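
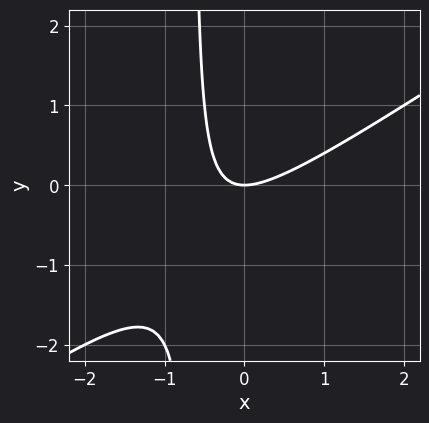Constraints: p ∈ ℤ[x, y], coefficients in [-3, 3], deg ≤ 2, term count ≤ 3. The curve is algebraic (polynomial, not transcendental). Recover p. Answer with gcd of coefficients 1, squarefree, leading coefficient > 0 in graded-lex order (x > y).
2*x^2 - 3*x*y - 2*y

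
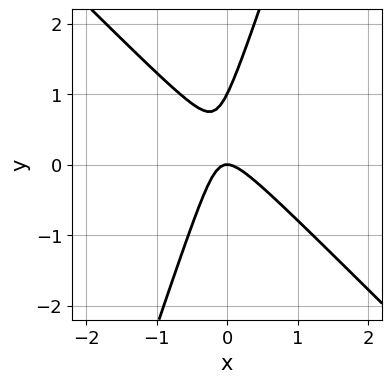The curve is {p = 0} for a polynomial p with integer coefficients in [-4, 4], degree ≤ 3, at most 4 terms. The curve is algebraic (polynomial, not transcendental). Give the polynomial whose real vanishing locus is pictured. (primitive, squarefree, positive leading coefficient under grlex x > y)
First, deg p = 2. A generic line meets the curve in up to 2 points.
Next, observable constraints: it meets the x-axis at x = 0 (among the integer gridlines); among the integer gridlines, it crosses the y-axis at y ∈ {0, 1}.
Finally, matching integer coefficients to the picture gives p.

3*x^2 + 2*x*y - y^2 + y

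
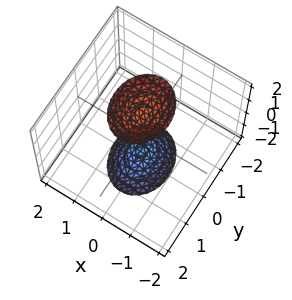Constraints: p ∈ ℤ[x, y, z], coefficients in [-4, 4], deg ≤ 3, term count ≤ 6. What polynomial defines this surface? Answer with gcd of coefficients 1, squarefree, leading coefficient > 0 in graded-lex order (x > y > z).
3*x^2 + 2*y^2 - z^2 + 2

The picture has 2 separate pieces. They look like related sheets of one shape, so recover p as a whole.
deg p = 2. Two separate bowl-shaped sheets opening away from each other; a quadric.
Symmetries: the y ↦ −y reflection is a symmetry, so y appears only in even powers; the x ↦ −x reflection is a symmetry, so x appears only in even powers; the z ↦ −z reflection is a symmetry, so z appears only in even powers.
From the visible intercepts: it misses every integer gridline on the x-axis; it misses every integer gridline on the y-axis.
Assembling these constraints gives the stated polynomial.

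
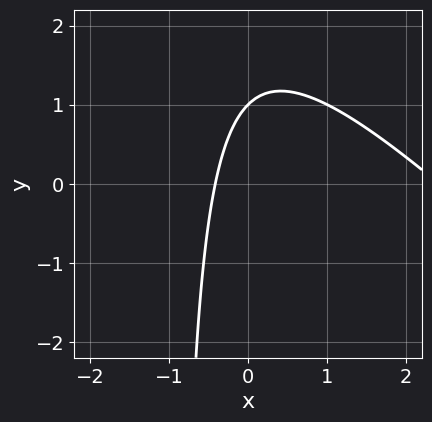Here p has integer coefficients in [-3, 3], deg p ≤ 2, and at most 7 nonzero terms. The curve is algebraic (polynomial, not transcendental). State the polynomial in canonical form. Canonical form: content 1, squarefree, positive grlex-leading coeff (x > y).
First, the degree is 2 — a generic line meets the curve in up to 2 points.
Then, checking where it meets the axes: it crosses the y-axis at the gridline y = 1.
Finally, these observations pin down the coefficients.

x^2 + x*y - 2*x + y - 1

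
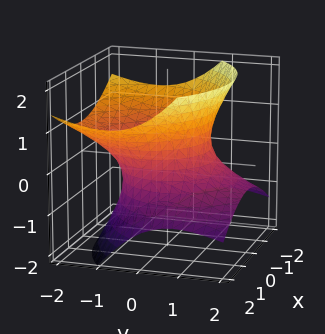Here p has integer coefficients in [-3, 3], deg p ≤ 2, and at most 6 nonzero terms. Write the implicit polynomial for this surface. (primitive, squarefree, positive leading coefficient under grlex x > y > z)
2*x^2 + 2*y^2 + 3*y*z - 3*z^2 - 3

(a) The degree is 2 — the shape is more complex than any degree-1 surface.
(b) Reading off the gridlines: it misses every integer gridline on the z-axis.
(c) Matching integer coefficients to the picture gives p.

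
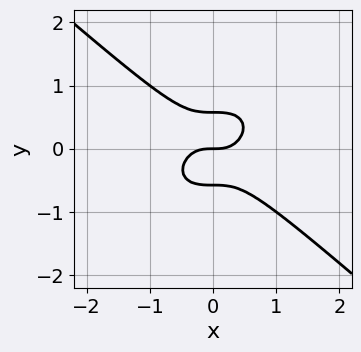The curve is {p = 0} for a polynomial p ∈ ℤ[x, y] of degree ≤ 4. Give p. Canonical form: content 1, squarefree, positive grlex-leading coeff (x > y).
1. Degree: no degree-2 curve has this shape, so deg p = 3.
2. Against the integer gridlines: it crosses the x-axis at the gridline x = 0; one y-axis crossing is at y = 0.
3. Solving for integer coefficients yields p as stated.

2*x^3 + 3*y^3 - y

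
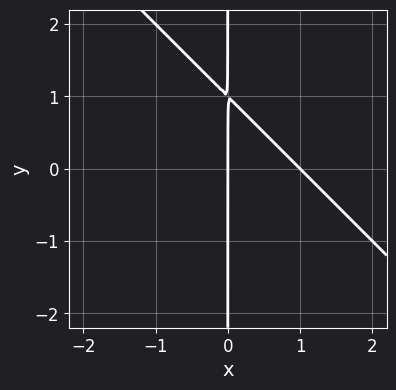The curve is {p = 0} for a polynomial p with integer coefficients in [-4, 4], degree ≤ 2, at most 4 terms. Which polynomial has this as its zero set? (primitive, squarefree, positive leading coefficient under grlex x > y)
x^2 + x*y - x

1. deg p = 2.
2. Checking where it meets the axes: among the integer gridlines, it crosses the x-axis at x ∈ {0, 1}; the visible y-axis segment lies entirely on the curve.
3. Fitting integer coefficients to these (and the overall shape) gives p.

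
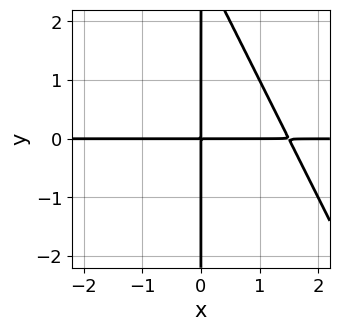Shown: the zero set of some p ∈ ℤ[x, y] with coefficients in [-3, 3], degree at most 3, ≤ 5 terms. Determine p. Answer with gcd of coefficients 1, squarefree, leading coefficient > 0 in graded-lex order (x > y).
2*x^2*y + x*y^2 - 3*x*y

(a) Degree: a generic line meets the curve in up to 3 points, so deg p = 3.
(b) Reading off the gridlines: the visible y-axis segment lies entirely on the curve; the visible x-axis segment lies entirely on the curve.
(c) Solving for integer coefficients yields p as stated.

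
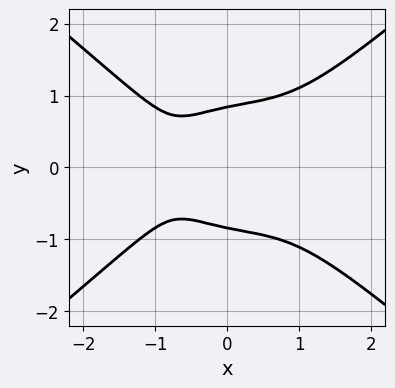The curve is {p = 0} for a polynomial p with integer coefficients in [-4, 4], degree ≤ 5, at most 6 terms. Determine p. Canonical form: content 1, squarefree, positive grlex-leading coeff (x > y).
1. deg p = 4.
2. Symmetries: the y ↦ −y reflection is a symmetry, so y appears only in even powers.
3. Reading off the gridlines: it misses every integer gridline on the x-axis.
4. Putting this together gives p.

x^4 - 2*y^4 + x + 1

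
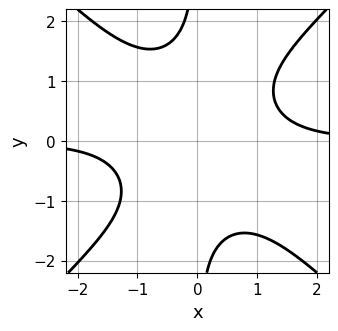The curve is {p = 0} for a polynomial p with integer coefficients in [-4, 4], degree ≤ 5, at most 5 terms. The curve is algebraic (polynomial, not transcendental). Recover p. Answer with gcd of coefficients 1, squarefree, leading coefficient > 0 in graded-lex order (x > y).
(a) Degree: the shape is more complex than any degree-3 curve, so deg p = 4.
(b) Observable constraints: the curve avoids every integer x-axis point in the box; the curve avoids every integer y-axis point in the box.
(c) Fitting integer coefficients to these (and the overall shape) gives p.

2*x^3*y - 2*x*y^3 + x*y - 3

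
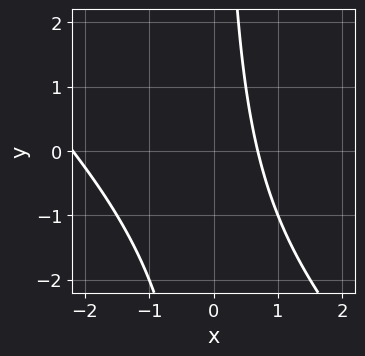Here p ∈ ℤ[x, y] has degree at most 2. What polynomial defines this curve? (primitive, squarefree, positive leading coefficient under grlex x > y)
2*x^2 + 2*x*y + 3*x - 3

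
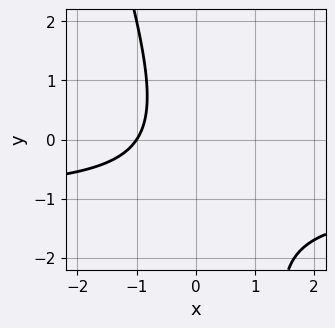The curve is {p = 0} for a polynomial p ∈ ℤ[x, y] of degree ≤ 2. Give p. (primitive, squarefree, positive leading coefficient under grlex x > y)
deg p = 2. The shape is more complex than any degree-1 curve.
From the axis intercepts and sections: it misses every integer gridline on the y-axis; it crosses the x-axis at the gridline x = -1.
Solving for integer coefficients yields p as stated.

3*x*y + y^2 + 3*x + y + 3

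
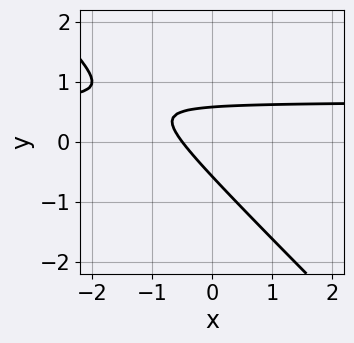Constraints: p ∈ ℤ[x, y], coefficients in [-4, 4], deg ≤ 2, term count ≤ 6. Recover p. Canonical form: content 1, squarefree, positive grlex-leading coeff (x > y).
3*x*y + 3*y^2 - 2*x - 1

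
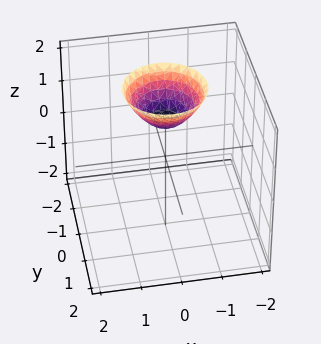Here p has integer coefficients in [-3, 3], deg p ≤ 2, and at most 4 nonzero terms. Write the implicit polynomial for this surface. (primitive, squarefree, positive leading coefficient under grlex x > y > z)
x^2 + y^2 - z + 1

(a) Degree: no degree-1 surface has this shape, so deg p = 2.
(b) Symmetries: the z-axis is an axis of rotation, so x and y enter only as x² + y².
(c) Reading off the gridlines: it meets the z-axis at z = 1 (among the integer gridlines); a circular section at z = 2 has radius exactly 1.
(d) These observations pin down the coefficients.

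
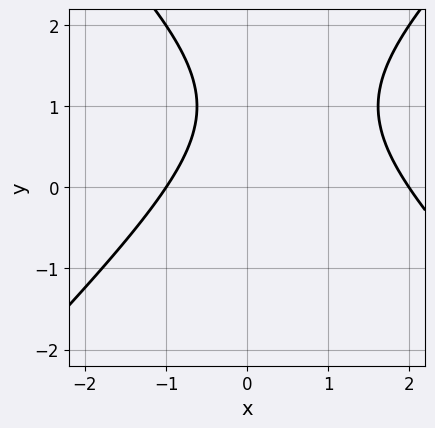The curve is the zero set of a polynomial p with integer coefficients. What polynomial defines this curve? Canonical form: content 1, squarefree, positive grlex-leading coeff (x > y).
x^2 - y^2 - x + 2*y - 2

(a) deg p = 2. A generic line meets the curve in up to 2 points.
(b) Reading off the gridlines: the x-axis gridline crossings are at x ∈ {-1, 2}; it misses every integer gridline on the y-axis.
(c) The integer polynomial consistent with all of this is the stated p.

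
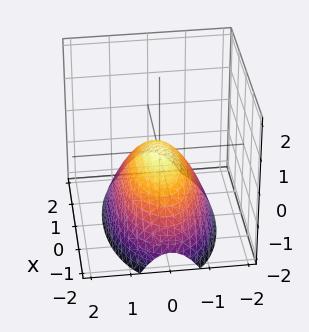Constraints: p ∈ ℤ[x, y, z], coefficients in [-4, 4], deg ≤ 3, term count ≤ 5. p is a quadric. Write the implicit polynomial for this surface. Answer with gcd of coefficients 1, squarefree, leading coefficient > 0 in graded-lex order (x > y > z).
x^2 + 3*y^2 + 3*z

deg p = 2.
Symmetries: the y ↦ −y reflection is a symmetry, so y appears only in even powers; mirror symmetry x ↦ −x ⇒ only even powers of x.
From the axis intercepts and sections: it meets the y-axis at y = 0 (among the integer gridlines); it meets the x-axis at x = 0 (among the integer gridlines).
These observations pin down the coefficients.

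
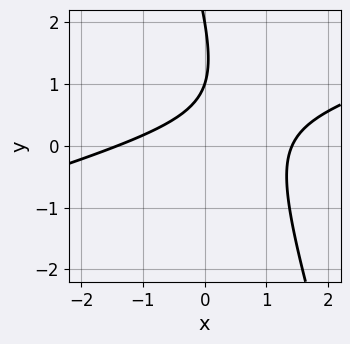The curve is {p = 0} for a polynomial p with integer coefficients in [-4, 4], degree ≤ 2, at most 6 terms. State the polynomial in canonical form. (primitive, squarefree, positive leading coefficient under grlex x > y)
x^2 - 3*x*y - y^2 + 3*y - 2

(a) The degree is 2 — no degree-1 curve has this shape.
(b) From the axis intercepts and sections: among the integer gridlines, it crosses the y-axis at y ∈ {1, 2}.
(c) Matching integer coefficients to the picture gives p.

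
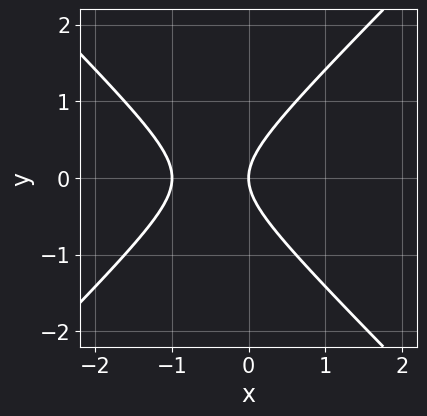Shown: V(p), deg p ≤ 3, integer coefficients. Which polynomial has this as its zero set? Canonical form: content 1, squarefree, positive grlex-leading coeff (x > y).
x^2 - y^2 + x

(a) Degree: no degree-1 curve has this shape, so deg p = 2.
(b) Symmetries: it's symmetric under y → −y, forcing even powers of y.
(c) Against the integer gridlines: one y-axis crossing is at y = 0; the x-axis gridline crossings are at x ∈ {-1, 0}.
(d) Assembling these constraints gives the stated polynomial.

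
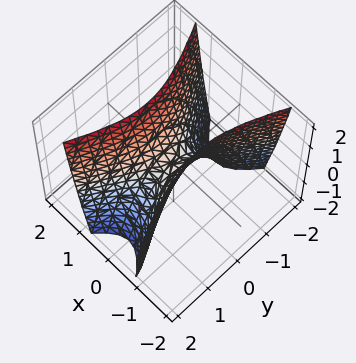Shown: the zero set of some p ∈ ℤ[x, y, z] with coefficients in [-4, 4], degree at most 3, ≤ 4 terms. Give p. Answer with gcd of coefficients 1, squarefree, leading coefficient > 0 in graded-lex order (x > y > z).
3*x^2 - y^2 - z

The degree is 2 — a saddle surface; a quadric.
Symmetries: it's symmetric under x → −x, forcing even powers of x; the y ↦ −y reflection is a symmetry, so y appears only in even powers.
Against the integer gridlines: it meets the y-axis at y = 0 (among the integer gridlines); it crosses the z-axis at the gridline z = 0; it crosses the x-axis at the gridline x = 0.
Fitting integer coefficients to these (and the overall shape) gives p.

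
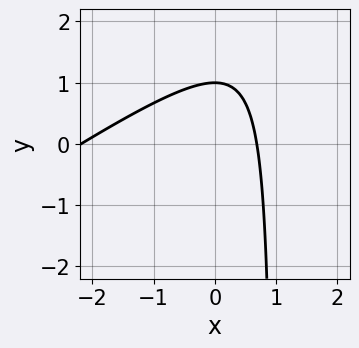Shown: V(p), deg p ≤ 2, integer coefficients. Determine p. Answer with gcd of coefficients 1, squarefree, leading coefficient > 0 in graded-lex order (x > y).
2*x^2 - 3*x*y + 3*x + 3*y - 3

(a) The degree is 2 — a generic line meets the curve in up to 2 points.
(b) Observable constraints: one y-axis crossing is at y = 1.
(c) The integer polynomial consistent with all of this is the stated p.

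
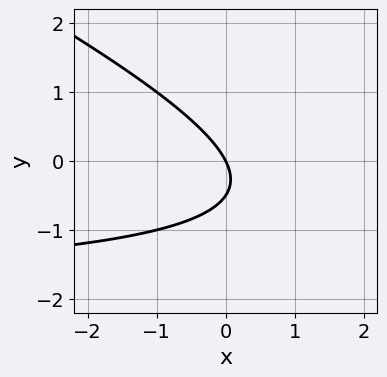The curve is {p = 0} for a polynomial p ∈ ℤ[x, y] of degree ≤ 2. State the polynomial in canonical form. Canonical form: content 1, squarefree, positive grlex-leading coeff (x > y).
The degree is 2 — no degree-1 curve has this shape.
Checking where it meets the axes: one x-axis crossing is at x = 0; one y-axis crossing is at y = 0.
Fitting integer coefficients to these (and the overall shape) gives p.

x*y + 2*y^2 + 2*x + y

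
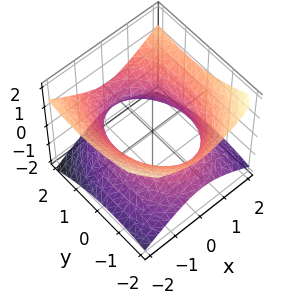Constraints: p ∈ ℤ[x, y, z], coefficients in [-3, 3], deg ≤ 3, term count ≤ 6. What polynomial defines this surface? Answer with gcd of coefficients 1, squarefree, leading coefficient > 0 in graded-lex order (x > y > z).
First, the degree is 2 — the shape is more complex than any degree-1 surface.
Next, from the axis intercepts and sections: it misses every integer gridline on the z-axis.
Finally, matching integer coefficients to the picture gives p.

2*x^2 + y^2 - y*z - 3*z^2 - 3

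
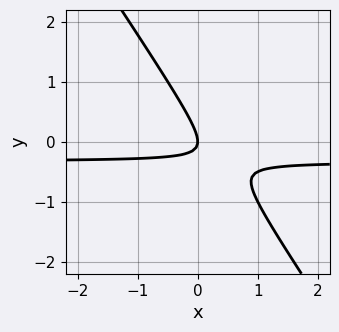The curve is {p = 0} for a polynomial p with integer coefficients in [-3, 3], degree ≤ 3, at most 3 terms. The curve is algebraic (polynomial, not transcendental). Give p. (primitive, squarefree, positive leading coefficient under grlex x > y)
3*x*y + 2*y^2 + x

First, deg p = 2.
Then, checking where it meets the axes: it crosses the x-axis at the gridline x = 0; it meets the y-axis at y = 0 (among the integer gridlines).
Finally, these observations pin down the coefficients.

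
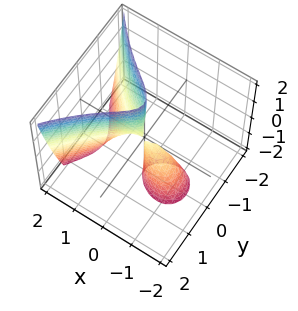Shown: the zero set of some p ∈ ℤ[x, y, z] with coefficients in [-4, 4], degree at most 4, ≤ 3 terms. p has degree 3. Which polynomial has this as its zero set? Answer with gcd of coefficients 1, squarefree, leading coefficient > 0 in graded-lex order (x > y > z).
x^3 + x*z - 3*y^2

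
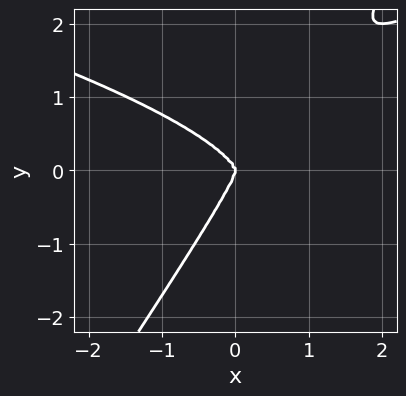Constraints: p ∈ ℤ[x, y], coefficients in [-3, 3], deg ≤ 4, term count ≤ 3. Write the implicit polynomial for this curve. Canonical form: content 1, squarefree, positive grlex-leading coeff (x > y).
3*x*y^3 - 2*y^4 - 2*x^3

First, degree: a generic line meets the curve in up to 4 points, so deg p = 4.
Then, reading off the gridlines: it crosses the y-axis at the gridline y = 0; it crosses the x-axis at the gridline x = 0.
Finally, matching integer coefficients to the picture gives p.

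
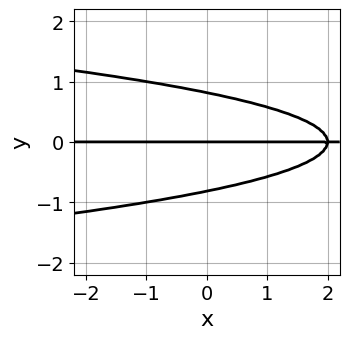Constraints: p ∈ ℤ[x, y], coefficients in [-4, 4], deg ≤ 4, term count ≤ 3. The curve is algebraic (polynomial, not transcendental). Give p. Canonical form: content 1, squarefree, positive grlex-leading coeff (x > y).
The degree is 3 — no degree-2 curve has this shape.
From the axis intercepts and sections: it crosses the y-axis at the gridline y = 0; the visible x-axis segment lies entirely on the curve.
Assembling these constraints gives the stated polynomial.

3*y^3 + x*y - 2*y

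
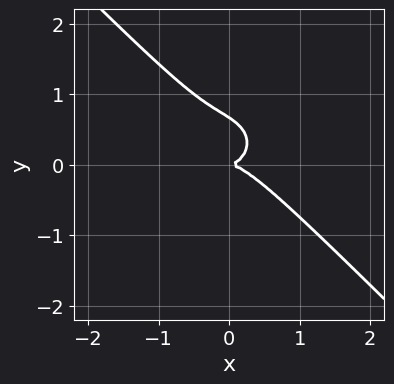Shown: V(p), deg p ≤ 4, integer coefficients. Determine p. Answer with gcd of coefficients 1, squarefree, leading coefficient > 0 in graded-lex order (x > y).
1. deg p = 3.
2. Observable constraints: one x-axis crossing is at x = 0; it crosses the y-axis at the gridline y = 0.
3. Fitting integer coefficients to these (and the overall shape) gives p.

2*x^3 + x^2*y + 2*x*y^2 + 3*y^3 - 2*y^2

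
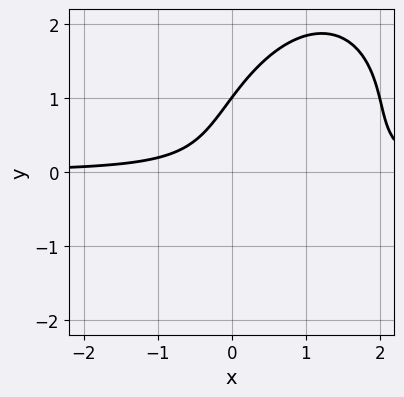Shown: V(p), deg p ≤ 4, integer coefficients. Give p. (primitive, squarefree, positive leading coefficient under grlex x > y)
2*x^2*y - x*y^2 + y^3 - 3*x*y - 1

First, the degree is 3 — no degree-2 curve has this shape.
Then, from the visible intercepts: no x-intercept at any integer in the box; it meets the y-axis at y = 1 (among the integer gridlines).
Finally, assembling these constraints gives the stated polynomial.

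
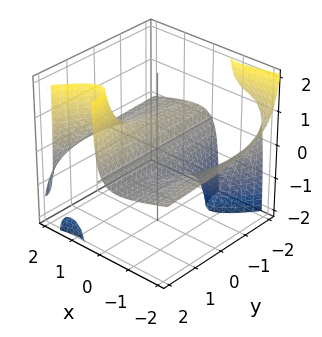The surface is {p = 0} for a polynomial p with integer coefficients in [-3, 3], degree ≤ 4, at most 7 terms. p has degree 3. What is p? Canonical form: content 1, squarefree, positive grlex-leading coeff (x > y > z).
First, there are 2 components. They look like related sheets of one shape, so recover p as a whole.
Then, the degree is 3 — the shape is more complex than any degree-2 surface.
Then, reading off the gridlines: the visible y-axis segment lies entirely on the surface; one x-axis crossing is at x = 0.
Finally, together with the visible shape, these determine p as stated.

x^3 + 3*x^2*z - 3*x*y*z - 3*x + 2*z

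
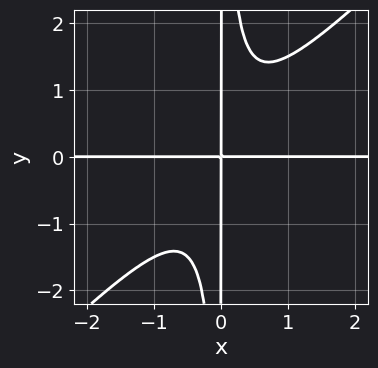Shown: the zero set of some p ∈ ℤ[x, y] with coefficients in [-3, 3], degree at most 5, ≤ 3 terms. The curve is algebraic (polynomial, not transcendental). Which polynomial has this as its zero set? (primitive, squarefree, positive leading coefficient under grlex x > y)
(a) The degree is 4 — no degree-3 curve has this shape.
(b) From the visible intercepts: the visible y-axis segment lies entirely on the curve; the visible x-axis segment lies entirely on the curve.
(c) Solving for integer coefficients yields p as stated.

2*x^3*y - 2*x^2*y^2 + x*y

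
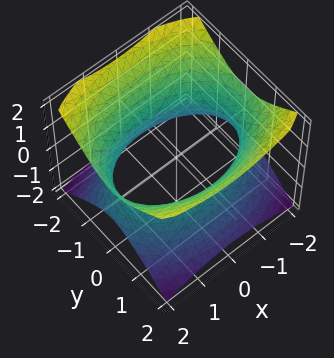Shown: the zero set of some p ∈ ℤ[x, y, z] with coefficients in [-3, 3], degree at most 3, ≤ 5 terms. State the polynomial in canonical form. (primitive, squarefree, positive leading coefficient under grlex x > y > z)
First, deg p = 2.
Next, symmetries: the x ↦ −x reflection is a symmetry, so x appears only in even powers; mirror symmetry z ↦ −z ⇒ only even powers of z; mirror symmetry y ↦ −y ⇒ only even powers of y.
Next, against the integer gridlines: no z-intercept at any integer in the box.
Finally, putting this together gives p.

x^2 + 2*y^2 - 2*z^2 - 3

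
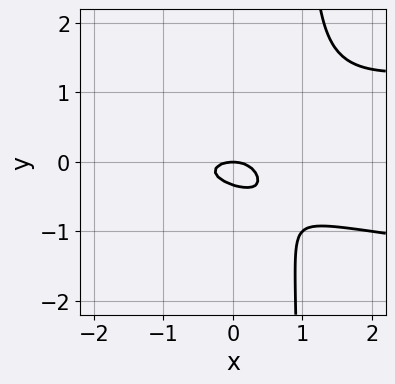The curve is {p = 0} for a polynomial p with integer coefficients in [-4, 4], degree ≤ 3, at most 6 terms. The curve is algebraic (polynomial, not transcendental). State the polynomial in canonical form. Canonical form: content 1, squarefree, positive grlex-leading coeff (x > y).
(a) The degree is 3 — a generic line meets the curve in up to 3 points.
(b) Checking where it meets the axes: it crosses the x-axis at the gridline x = 0; one y-axis crossing is at y = 0.
(c) Putting this together gives p.

3*x*y^2 - x^2 - 3*y^2 - y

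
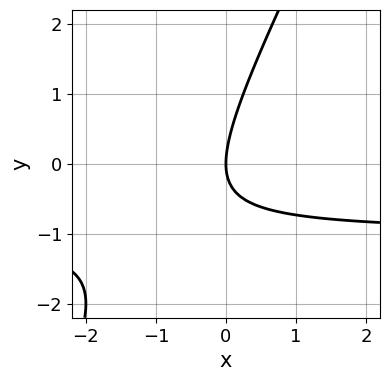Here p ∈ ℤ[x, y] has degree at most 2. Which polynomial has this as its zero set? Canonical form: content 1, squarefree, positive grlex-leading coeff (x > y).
First, degree: the shape is more complex than any degree-1 curve, so deg p = 2.
Next, reading off the gridlines: it crosses the x-axis at the gridline x = 0; it crosses the y-axis at the gridline y = 0.
Finally, solving for integer coefficients yields p as stated.

2*x*y - y^2 + 2*x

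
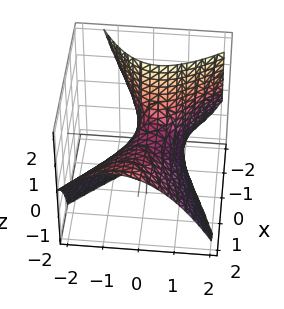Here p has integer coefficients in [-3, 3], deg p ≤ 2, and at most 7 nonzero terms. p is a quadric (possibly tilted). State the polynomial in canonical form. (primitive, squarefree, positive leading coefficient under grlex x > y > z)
x^2 - 2*x*y - 3*x*z - 3*y^2 - 3*z

1. deg p = 2. No degree-1 surface has this shape.
2. Observable constraints: one x-axis crossing is at x = 0; one y-axis crossing is at y = 0; it crosses the z-axis at the gridline z = 0.
3. Putting this together gives p.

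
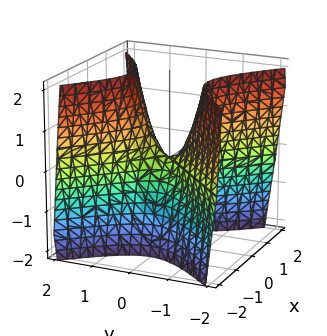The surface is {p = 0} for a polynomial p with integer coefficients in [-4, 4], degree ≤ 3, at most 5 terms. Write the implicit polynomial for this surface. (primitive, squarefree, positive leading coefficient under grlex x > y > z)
First, degree: a hyperbolic paraboloid; a quadric, so deg p = 2.
Then, symmetries: the y ↦ −y reflection is a symmetry, so y appears only in even powers; the x ↦ −x reflection is a symmetry, so x appears only in even powers.
Then, from the axis intercepts and sections: one x-axis crossing is at x = 0; it meets the y-axis at y = 0 (among the integer gridlines).
Finally, matching integer coefficients to the picture gives p.

2*x^2 - 2*y^2 + z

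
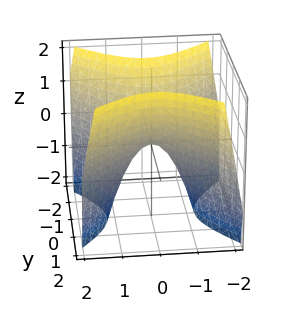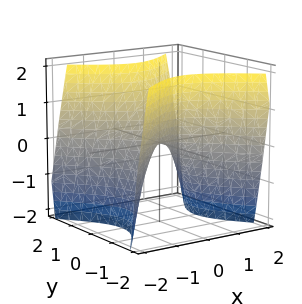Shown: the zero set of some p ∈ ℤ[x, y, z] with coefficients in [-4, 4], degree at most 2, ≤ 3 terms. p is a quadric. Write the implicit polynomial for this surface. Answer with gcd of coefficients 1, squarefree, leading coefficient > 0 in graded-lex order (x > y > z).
deg p = 2.
Symmetries: it's symmetric under x → −x, forcing even powers of x; mirror symmetry y ↦ −y ⇒ only even powers of y.
Observable constraints: one y-axis crossing is at y = 0; one z-axis crossing is at z = 0; it crosses the x-axis at the gridline x = 0.
Together with the visible shape, these determine p as stated.

3*x^2 - 3*y^2 + 2*z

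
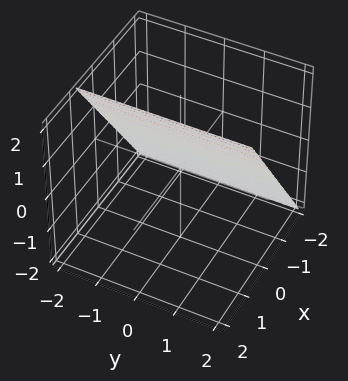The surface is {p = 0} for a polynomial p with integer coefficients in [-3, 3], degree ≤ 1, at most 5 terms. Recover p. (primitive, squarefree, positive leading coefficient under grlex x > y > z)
3*x - 2*z + 2

(a) deg p = 1. Every cross-section is a straight line — this is a plane.
(b) From the visible intercepts: it crosses the z-axis at the gridline z = 1; no y-intercept at any integer in the box.
(c) Together with the visible shape, these determine p as stated.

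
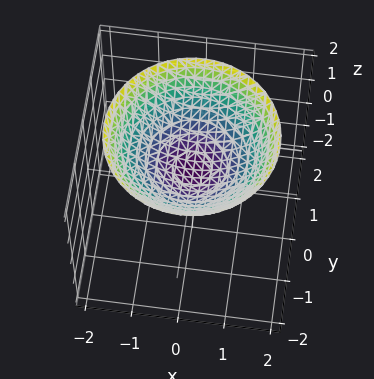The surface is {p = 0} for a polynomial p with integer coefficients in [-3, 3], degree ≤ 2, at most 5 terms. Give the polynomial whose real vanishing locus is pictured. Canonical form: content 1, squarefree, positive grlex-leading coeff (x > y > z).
First, the degree is 2 — the shape is more complex than any degree-1 surface.
Then, symmetries: the z-axis is an axis of rotation, so x and y enter only as x² + y².
Next, against the integer gridlines: it misses every integer gridline on the x-axis; it misses every integer gridline on the y-axis; a circular section at z = 1 has radius exactly 1.
Finally, matching integer coefficients to the picture gives p.

x^2 + y^2 - 2*z + 1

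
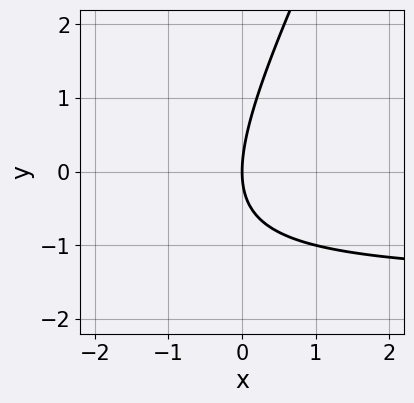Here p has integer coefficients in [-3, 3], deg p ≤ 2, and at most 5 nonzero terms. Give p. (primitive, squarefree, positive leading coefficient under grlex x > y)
(a) The degree is 2 — no degree-1 curve has this shape.
(b) Checking where it meets the axes: one x-axis crossing is at x = 0; it crosses the y-axis at the gridline y = 0.
(c) Matching integer coefficients to the picture gives p.

2*x*y - y^2 + 3*x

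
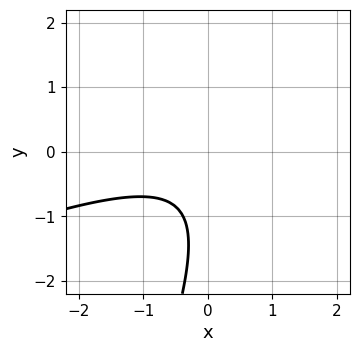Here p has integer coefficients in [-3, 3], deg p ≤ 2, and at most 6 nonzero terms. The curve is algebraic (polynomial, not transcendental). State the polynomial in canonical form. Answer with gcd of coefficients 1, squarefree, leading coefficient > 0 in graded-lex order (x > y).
x^2 - 3*x*y + y^2 + 2*y + 2

First, the degree is 2 — the shape is more complex than any degree-1 curve.
Then, observable constraints: no x-intercept at any integer in the box; no y-intercept at any integer in the box.
Finally, matching integer coefficients to the picture gives p.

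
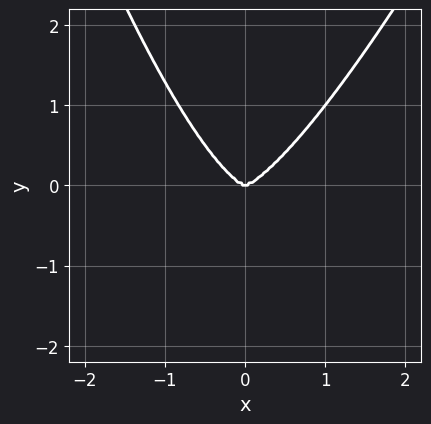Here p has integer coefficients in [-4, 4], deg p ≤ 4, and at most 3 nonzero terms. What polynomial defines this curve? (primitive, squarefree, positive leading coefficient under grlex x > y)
First, degree: no degree-3 curve has this shape, so deg p = 4.
Then, checking where it meets the axes: it meets the y-axis at y = 0 (among the integer gridlines); one x-axis crossing is at x = 0.
Finally, the integer polynomial consistent with all of this is the stated p.

3*x^4 - x^3*y - 2*y^3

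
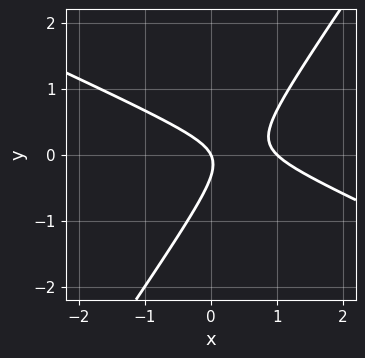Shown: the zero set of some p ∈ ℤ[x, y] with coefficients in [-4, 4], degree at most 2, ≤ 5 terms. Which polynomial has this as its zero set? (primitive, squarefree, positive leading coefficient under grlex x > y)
2*x^2 + 3*x*y - 3*y^2 - 2*x - y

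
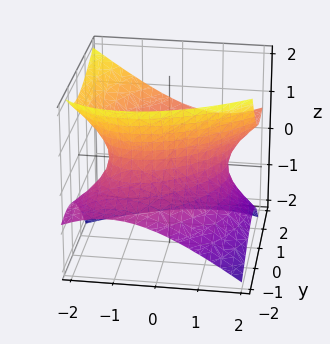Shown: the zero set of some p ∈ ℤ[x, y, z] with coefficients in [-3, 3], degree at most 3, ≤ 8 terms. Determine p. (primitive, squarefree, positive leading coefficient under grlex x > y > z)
2*x^2 - 2*x*y + 2*y^2 - 3*y*z - 3*z^2 - 3

(a) The degree is 2 — the shape is more complex than any degree-1 surface.
(b) From the axis intercepts and sections: the surface avoids every integer z-axis point in the box.
(c) Putting this together gives p.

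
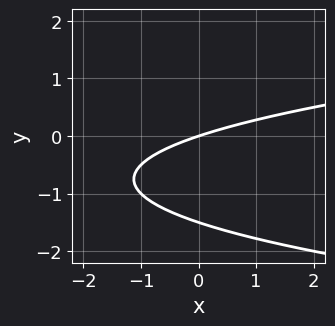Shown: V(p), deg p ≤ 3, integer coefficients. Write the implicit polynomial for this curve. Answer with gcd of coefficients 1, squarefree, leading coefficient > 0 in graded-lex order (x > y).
2*y^2 - x + 3*y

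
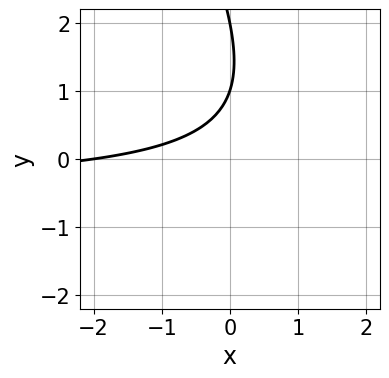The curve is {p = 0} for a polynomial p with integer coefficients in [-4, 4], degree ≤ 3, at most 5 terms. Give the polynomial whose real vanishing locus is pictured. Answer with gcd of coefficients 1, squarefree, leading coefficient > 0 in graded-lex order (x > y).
2*x*y + y^2 + x - 3*y + 2

First, degree: a generic line meets the curve in up to 2 points, so deg p = 2.
Next, from the visible intercepts: among the integer gridlines, it crosses the y-axis at y ∈ {1, 2}; it meets the x-axis at x = -2 (among the integer gridlines).
Finally, matching integer coefficients to the picture gives p.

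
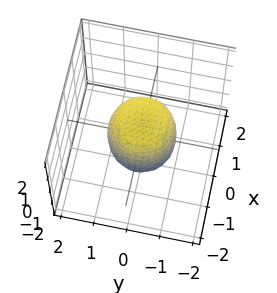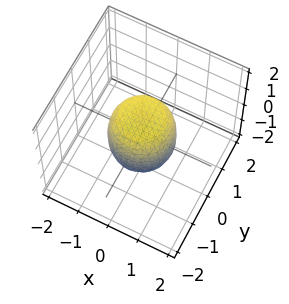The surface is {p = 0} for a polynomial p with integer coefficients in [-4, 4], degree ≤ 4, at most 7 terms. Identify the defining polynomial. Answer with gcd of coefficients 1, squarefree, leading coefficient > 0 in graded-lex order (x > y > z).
2*x^4 + 4*x^2*y^2 + 2*y^4 - x^2 - y^2 + z^2 - 1

1. Degree: a generic line meets the surface in up to 4 points, so deg p = 4.
2. By symmetry, the surface is invariant under rotation about z: p = q(x² + y², z).
3. Reading off the gridlines: the y-axis gridline crossings are at y ∈ {-1, 1}; the z-axis gridline crossings are at z ∈ {-1, 1}; the x-axis gridline crossings are at x ∈ {-1, 1}.
4. Fitting integer coefficients to these (and the overall shape) gives p.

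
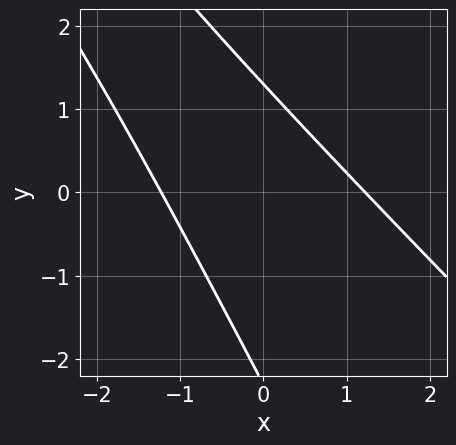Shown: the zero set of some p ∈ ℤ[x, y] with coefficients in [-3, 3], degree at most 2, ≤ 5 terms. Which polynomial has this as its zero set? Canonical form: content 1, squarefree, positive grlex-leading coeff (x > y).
2*x^2 + 3*x*y + y^2 + y - 3

First, deg p = 2.
Finally, putting this together gives p.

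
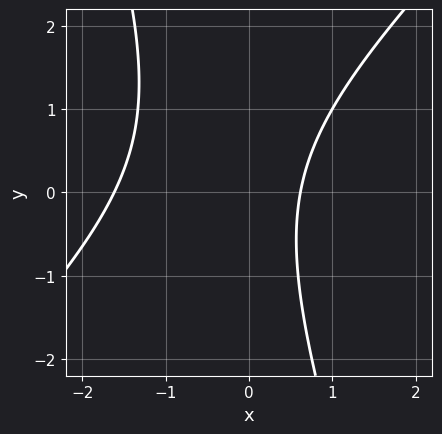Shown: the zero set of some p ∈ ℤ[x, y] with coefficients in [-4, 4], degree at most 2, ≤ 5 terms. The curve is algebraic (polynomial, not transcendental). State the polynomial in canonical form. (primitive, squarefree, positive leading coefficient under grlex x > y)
3*x^2 - 2*x*y - y^2 + 3*x - 3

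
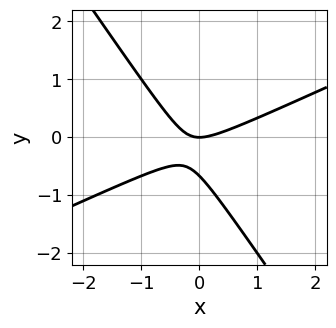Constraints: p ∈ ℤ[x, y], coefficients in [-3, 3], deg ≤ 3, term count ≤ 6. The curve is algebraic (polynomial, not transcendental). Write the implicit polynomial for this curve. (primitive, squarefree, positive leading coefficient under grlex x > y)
First, the degree is 2 — the shape is more complex than any degree-1 curve.
Then, reading off the gridlines: it crosses the x-axis at the gridline x = 0; it crosses the y-axis at the gridline y = 0.
Finally, putting this together gives p.

2*x^2 - 3*x*y - 3*y^2 - 2*y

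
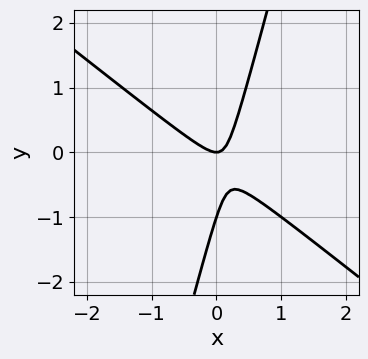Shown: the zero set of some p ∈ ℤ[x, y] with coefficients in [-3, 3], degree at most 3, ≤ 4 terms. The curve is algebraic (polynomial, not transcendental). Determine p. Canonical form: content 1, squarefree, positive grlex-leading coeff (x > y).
3*x^2 + 3*x*y - y^2 - y

The degree is 2 — no degree-1 curve has this shape.
Checking where it meets the axes: the y-axis gridline crossings are at y ∈ {-1, 0}; one x-axis crossing is at x = 0.
Assembling these constraints gives the stated polynomial.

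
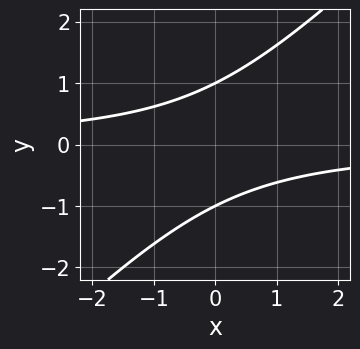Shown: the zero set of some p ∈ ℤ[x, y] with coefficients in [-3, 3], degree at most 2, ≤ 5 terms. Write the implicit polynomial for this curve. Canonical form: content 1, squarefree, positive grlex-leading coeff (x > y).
1. Degree: the shape is more complex than any degree-1 curve, so deg p = 2.
2. From the visible intercepts: among the integer gridlines, it crosses the y-axis at y ∈ {-1, 1}; it misses every integer gridline on the x-axis.
3. Assembling these constraints gives the stated polynomial.

x*y - y^2 + 1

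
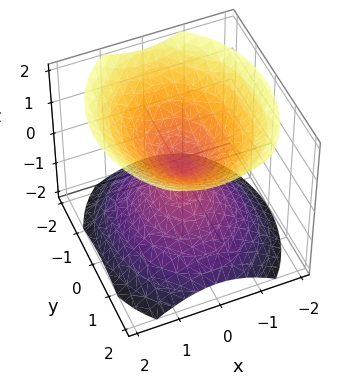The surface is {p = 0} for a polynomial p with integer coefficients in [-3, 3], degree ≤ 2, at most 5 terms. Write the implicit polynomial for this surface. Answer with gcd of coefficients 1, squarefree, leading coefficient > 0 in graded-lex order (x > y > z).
3*x^2 + 2*y^2 - 3*z^2

1. I count 2 distinct pieces. They look like related sheets of one shape, so recover p as a whole.
2. The degree is 2 — a double cone through the origin; a quadric.
3. Symmetries: mirror symmetry y ↦ −y ⇒ only even powers of y; mirror symmetry x ↦ −x ⇒ only even powers of x; it's symmetric under z → −z, forcing even powers of z.
4. Checking where it meets the axes: it crosses the x-axis at the gridline x = 0; one z-axis crossing is at z = 0; it crosses the y-axis at the gridline y = 0.
5. The integer polynomial consistent with all of this is the stated p.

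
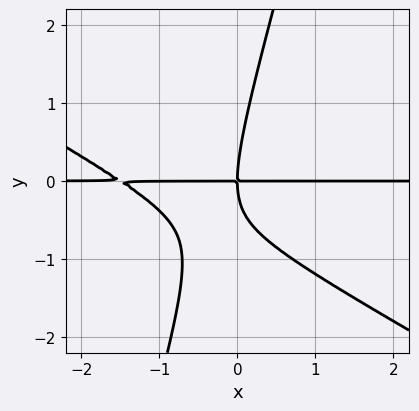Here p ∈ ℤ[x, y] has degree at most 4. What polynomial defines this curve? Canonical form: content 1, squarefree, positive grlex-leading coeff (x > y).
2*x^2*y + 3*x*y^2 - y^3 + 3*x*y

First, deg p = 3. No degree-2 curve has this shape.
Then, against the integer gridlines: the visible x-axis segment lies entirely on the curve; one y-axis crossing is at y = 0.
Finally, fitting integer coefficients to these (and the overall shape) gives p.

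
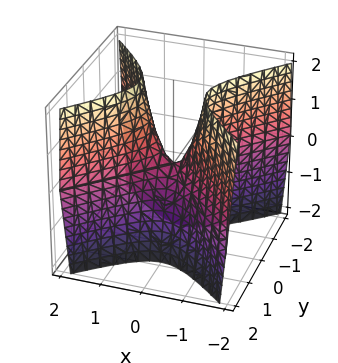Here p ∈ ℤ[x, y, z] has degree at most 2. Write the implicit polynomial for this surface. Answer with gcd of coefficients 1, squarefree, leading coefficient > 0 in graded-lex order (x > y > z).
3*x^2 - 3*y^2 - z

First, degree: a hyperbolic paraboloid; a quadric, so deg p = 2.
Then, symmetries: the y ↦ −y reflection is a symmetry, so y appears only in even powers; mirror symmetry x ↦ −x ⇒ only even powers of x.
Next, observable constraints: it crosses the x-axis at the gridline x = 0; one y-axis crossing is at y = 0; one z-axis crossing is at z = 0.
Finally, solving for integer coefficients yields p as stated.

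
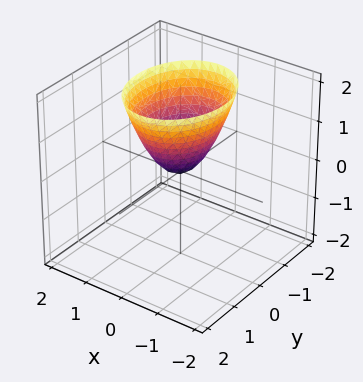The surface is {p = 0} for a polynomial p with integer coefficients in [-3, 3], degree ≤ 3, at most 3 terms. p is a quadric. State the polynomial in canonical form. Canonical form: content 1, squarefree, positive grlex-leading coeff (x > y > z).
3*x^2 + 2*y^2 - 2*z

(a) Degree: a paraboloid; a quadric, so deg p = 2.
(b) Symmetries: the x ↦ −x reflection is a symmetry, so x appears only in even powers; it's symmetric under y → −y, forcing even powers of y.
(c) Reading off the gridlines: it meets the y-axis at y = 0 (among the integer gridlines); it crosses the x-axis at the gridline x = 0.
(d) The integer polynomial consistent with all of this is the stated p.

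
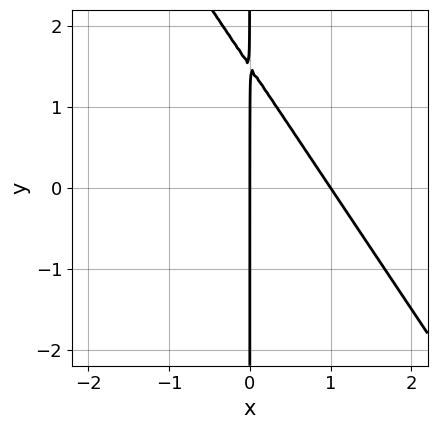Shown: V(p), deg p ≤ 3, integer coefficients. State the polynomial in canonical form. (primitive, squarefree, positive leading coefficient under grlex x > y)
3*x^2 + 2*x*y - 3*x

1. Degree: no degree-1 curve has this shape, so deg p = 2.
2. Checking where it meets the axes: the x-axis gridline crossings are at x ∈ {0, 1}; the visible y-axis segment lies entirely on the curve.
3. Fitting integer coefficients to these (and the overall shape) gives p.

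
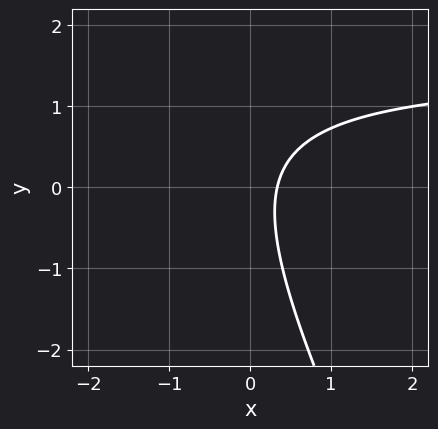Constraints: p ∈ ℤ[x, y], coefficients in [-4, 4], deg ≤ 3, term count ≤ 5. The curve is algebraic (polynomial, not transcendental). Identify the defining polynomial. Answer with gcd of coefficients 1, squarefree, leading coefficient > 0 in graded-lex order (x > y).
2*x*y + y^2 - 3*x + 1

deg p = 2. A generic line meets the curve in up to 2 points.
Observable constraints: no y-intercept at any integer in the box.
Putting this together gives p.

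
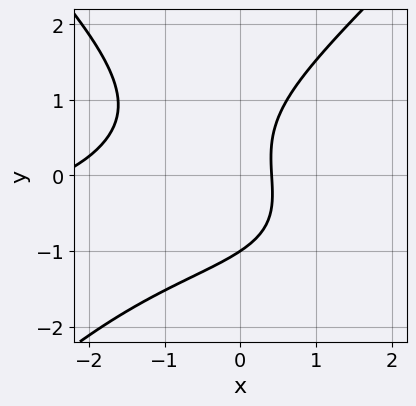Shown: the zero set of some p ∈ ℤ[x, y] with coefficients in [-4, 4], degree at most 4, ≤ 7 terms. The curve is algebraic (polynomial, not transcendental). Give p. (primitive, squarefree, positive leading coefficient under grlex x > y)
x^2*y - y^3 + x^2 + 2*x - 1

Degree: a generic line meets the curve in up to 3 points, so deg p = 3.
Reading off the gridlines: one y-axis crossing is at y = -1.
Fitting integer coefficients to these (and the overall shape) gives p.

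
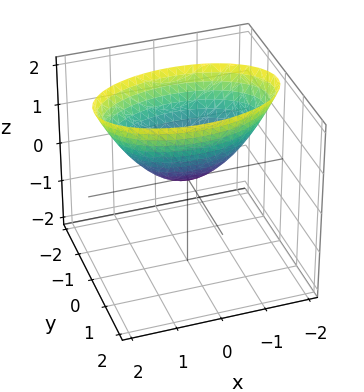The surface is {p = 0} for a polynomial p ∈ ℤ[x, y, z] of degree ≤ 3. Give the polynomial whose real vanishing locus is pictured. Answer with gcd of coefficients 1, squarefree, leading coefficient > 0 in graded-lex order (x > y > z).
x^2 + 3*y^2 - 2*z

1. deg p = 2. A paraboloid; a quadric.
2. Symmetries: the y ↦ −y reflection is a symmetry, so y appears only in even powers; it's symmetric under x → −x, forcing even powers of x.
3. From the axis intercepts and sections: it meets the y-axis at y = 0 (among the integer gridlines); it crosses the z-axis at the gridline z = 0; one x-axis crossing is at x = 0.
4. Putting this together gives p.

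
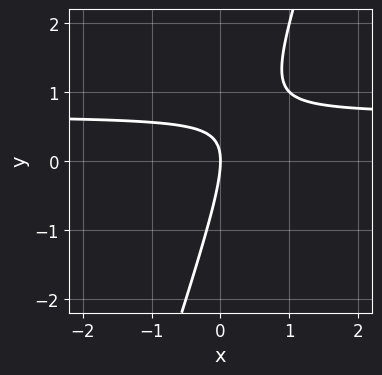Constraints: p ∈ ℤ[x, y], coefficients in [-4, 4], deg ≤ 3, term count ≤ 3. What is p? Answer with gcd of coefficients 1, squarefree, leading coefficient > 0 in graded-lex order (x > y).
3*x*y - y^2 - 2*x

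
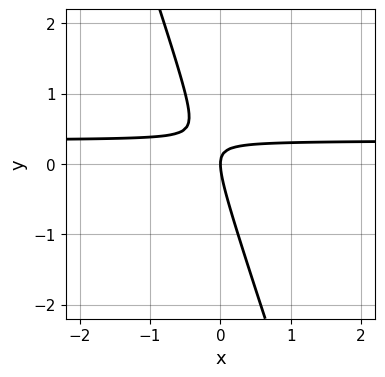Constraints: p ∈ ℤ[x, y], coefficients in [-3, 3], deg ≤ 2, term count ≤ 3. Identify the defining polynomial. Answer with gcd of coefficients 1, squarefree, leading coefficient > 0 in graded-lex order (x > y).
First, degree: no degree-1 curve has this shape, so deg p = 2.
Next, against the integer gridlines: one y-axis crossing is at y = 0; it meets the x-axis at x = 0 (among the integer gridlines).
Finally, fitting integer coefficients to these (and the overall shape) gives p.

3*x*y + y^2 - x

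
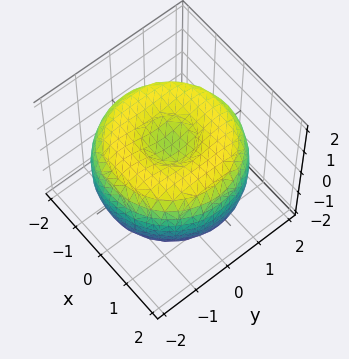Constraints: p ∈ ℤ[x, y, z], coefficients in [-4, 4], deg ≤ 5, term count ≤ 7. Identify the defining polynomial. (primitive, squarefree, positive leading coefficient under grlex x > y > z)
x^4 + 2*x^2*y^2 + y^4 - 3*x^2 - 3*y^2 + 3*z^2 - 2

The degree is 4 — the shape is more complex than any degree-3 surface.
Symmetry: every cross-section ⟂ z is a circle, so x, y appear only via x² + y².
Observable constraints: a circular section at z = 1 has radius between 0 and 1.
The integer polynomial consistent with all of this is the stated p.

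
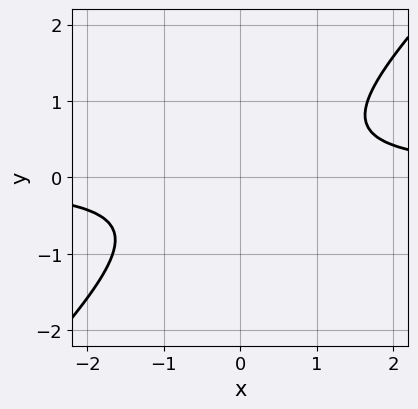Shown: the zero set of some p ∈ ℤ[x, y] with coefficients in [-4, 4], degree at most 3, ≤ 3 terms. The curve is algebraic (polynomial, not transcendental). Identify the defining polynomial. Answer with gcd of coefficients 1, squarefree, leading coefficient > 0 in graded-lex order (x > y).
3*x*y - 3*y^2 - 2

First, degree: the shape is more complex than any degree-1 curve, so deg p = 2.
Then, from the visible intercepts: the curve avoids every integer x-axis point in the box; no y-intercept at any integer in the box.
Finally, putting this together gives p.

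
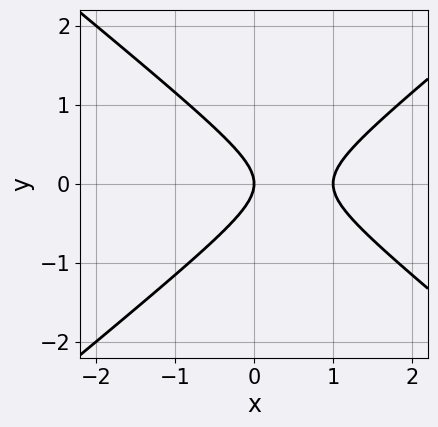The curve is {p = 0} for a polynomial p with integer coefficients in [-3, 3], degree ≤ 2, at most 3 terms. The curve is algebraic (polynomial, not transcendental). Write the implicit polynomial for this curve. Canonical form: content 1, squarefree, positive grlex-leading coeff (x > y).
2*x^2 - 3*y^2 - 2*x

First, degree: no degree-1 curve has this shape, so deg p = 2.
Next, symmetries: mirror symmetry y ↦ −y ⇒ only even powers of y.
Then, reading off the gridlines: among the integer gridlines, it crosses the x-axis at x ∈ {0, 1}; it crosses the y-axis at the gridline y = 0.
Finally, solving for integer coefficients yields p as stated.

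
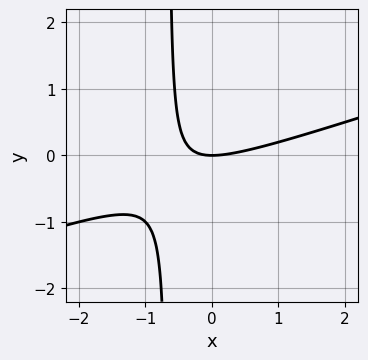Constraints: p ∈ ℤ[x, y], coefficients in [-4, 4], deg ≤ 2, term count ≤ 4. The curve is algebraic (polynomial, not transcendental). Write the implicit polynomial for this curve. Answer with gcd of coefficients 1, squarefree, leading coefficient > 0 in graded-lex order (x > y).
deg p = 2. The shape is more complex than any degree-1 curve.
Observable constraints: it crosses the x-axis at the gridline x = 0; it meets the y-axis at y = 0 (among the integer gridlines).
These observations pin down the coefficients.

x^2 - 3*x*y - 2*y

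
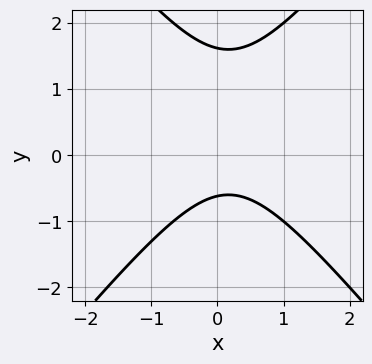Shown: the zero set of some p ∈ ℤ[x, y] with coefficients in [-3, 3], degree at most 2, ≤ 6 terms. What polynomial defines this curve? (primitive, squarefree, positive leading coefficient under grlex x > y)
(a) Degree: the shape is more complex than any degree-1 curve, so deg p = 2.
(b) Against the integer gridlines: it misses every integer gridline on the x-axis.
(c) Solving for integer coefficients yields p as stated.

3*x^2 - 2*y^2 - x + 2*y + 2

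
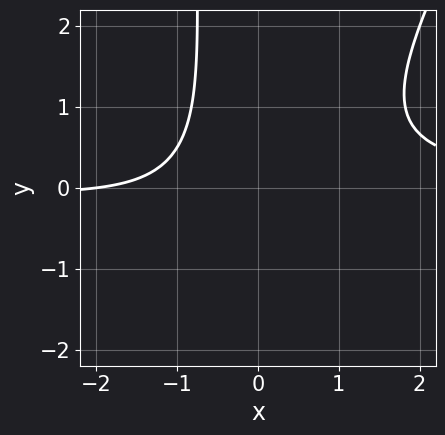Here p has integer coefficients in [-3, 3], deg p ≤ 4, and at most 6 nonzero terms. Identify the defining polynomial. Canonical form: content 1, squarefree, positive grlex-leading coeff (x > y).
2*x^2*y - x*y^2 - y^2 - x - 2

1. The degree is 3 — a generic line meets the curve in up to 3 points.
2. Checking where it meets the axes: the curve avoids every integer y-axis point in the box; one x-axis crossing is at x = -2.
3. Fitting integer coefficients to these (and the overall shape) gives p.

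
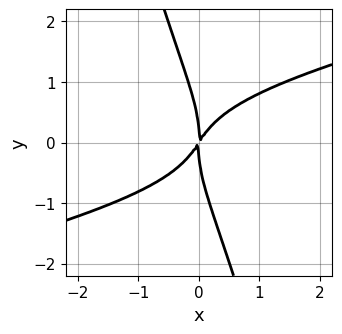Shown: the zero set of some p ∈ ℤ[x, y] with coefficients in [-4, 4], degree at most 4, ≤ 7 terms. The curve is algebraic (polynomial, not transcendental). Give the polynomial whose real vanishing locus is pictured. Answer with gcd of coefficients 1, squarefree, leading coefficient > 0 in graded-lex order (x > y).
1. deg p = 4. No degree-3 curve has this shape.
2. Observable constraints: one y-axis crossing is at y = 0; one x-axis crossing is at x = 0.
3. Fitting integer coefficients to these (and the overall shape) gives p.

x^2*y^2 - 3*x*y^3 - y^4 + 3*x^2 - 2*x*y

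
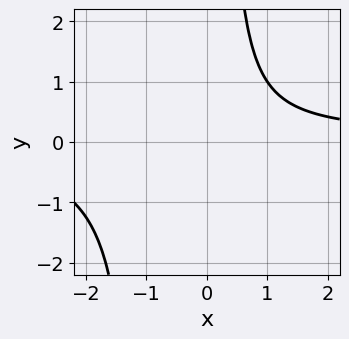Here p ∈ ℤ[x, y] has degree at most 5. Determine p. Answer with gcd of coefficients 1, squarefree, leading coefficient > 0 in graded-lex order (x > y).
x^3*y + x^2*y - x^2 - 1

(a) The degree is 4 — the shape is more complex than any degree-3 curve.
(b) Checking where it meets the axes: the curve avoids every integer x-axis point in the box; it misses every integer gridline on the y-axis.
(c) Assembling these constraints gives the stated polynomial.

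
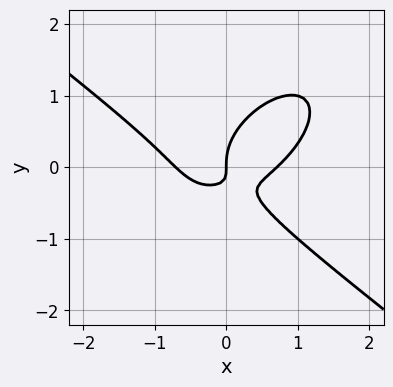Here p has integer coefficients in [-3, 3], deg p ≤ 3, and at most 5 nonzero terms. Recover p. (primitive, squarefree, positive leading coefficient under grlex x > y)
1. deg p = 3. A generic line meets the curve in up to 3 points.
2. Against the integer gridlines: one x-axis crossing is at x = 0; one y-axis crossing is at y = 0.
3. These observations pin down the coefficients.

2*x^3 - x*y^2 + 3*y^3 - 3*x*y - x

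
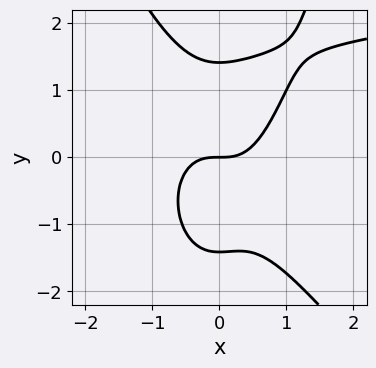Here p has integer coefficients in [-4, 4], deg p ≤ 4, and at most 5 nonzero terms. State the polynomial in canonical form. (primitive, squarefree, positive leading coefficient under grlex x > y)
Degree: the shape is more complex than any degree-3 curve, so deg p = 4.
Against the integer gridlines: it meets the y-axis at y = 0 (among the integer gridlines); it meets the x-axis at x = 0 (among the integer gridlines).
Putting this together gives p.

x^3*y + x^2*y^2 - 3*x^3 - y^3 + 2*y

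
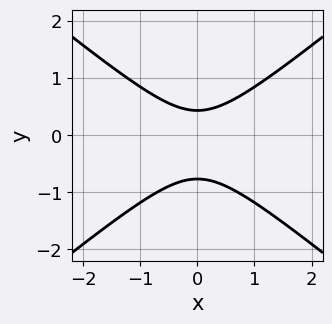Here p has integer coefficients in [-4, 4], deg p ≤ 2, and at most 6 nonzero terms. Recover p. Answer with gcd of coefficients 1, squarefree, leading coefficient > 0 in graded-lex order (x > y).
Degree: a generic line meets the curve in up to 2 points, so deg p = 2.
Symmetries: it's symmetric under x → −x, forcing even powers of x.
Against the integer gridlines: it misses every integer gridline on the x-axis.
Fitting integer coefficients to these (and the overall shape) gives p.

2*x^2 - 3*y^2 - y + 1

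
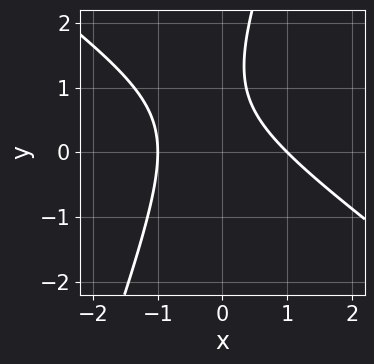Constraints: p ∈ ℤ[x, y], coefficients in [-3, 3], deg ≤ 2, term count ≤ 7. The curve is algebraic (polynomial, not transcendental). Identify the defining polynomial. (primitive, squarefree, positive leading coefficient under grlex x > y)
Degree: no degree-1 curve has this shape, so deg p = 2.
From the axis intercepts and sections: the curve avoids every integer y-axis point in the box; the x-axis gridline crossings are at x ∈ {-1, 1}.
Putting this together gives p.

2*x^2 + 2*x*y - y^2 + 2*y - 2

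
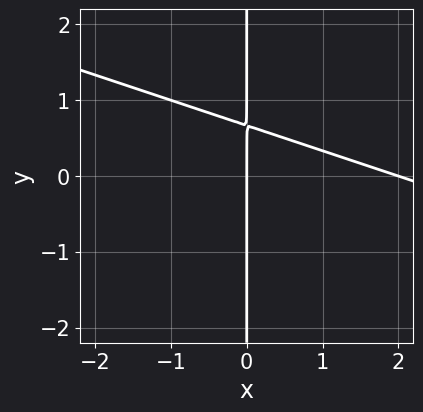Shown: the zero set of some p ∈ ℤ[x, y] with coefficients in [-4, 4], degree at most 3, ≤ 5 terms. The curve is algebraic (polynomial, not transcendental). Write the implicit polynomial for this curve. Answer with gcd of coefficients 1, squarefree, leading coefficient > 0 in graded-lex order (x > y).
deg p = 2.
Observable constraints: among the integer gridlines, it crosses the x-axis at x ∈ {0, 2}; the visible y-axis segment lies entirely on the curve.
Solving for integer coefficients yields p as stated.

x^2 + 3*x*y - 2*x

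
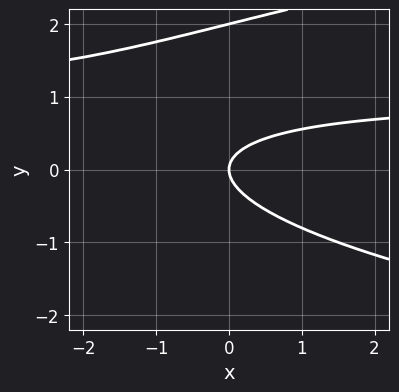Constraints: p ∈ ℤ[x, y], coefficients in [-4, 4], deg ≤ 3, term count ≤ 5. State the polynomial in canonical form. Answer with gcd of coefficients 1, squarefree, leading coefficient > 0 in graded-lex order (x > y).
y^3 - x*y - 2*y^2 + x

(a) deg p = 3.
(b) Reading off the gridlines: among the integer gridlines, it crosses the y-axis at y ∈ {0, 2}; it meets the x-axis at x = 0 (among the integer gridlines).
(c) Matching integer coefficients to the picture gives p.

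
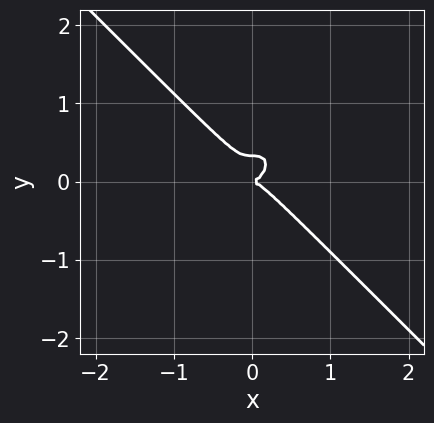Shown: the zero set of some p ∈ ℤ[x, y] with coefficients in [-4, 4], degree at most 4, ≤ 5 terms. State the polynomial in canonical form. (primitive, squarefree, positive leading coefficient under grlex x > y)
deg p = 3. The shape is more complex than any degree-2 curve.
From the visible intercepts: it crosses the y-axis at the gridline y = 0; one x-axis crossing is at x = 0.
Putting this together gives p.

3*x^3 + 3*y^3 - y^2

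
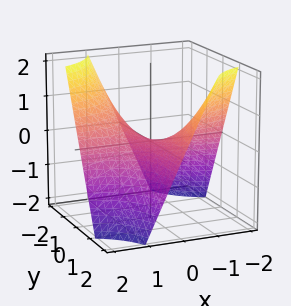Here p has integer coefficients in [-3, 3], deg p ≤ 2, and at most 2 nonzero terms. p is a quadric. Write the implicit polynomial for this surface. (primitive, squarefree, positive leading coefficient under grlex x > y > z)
x*y + z

1. Degree: a saddle surface; a quadric, so deg p = 2.
2. Against the integer gridlines: one z-axis crossing is at z = 0; the visible x-axis segment lies entirely on the surface.
3. Together with the visible shape, these determine p as stated. Check: (0, 2, 0) on the y-axis lies on the surface, and p(0, 2, 0) = 0. ✓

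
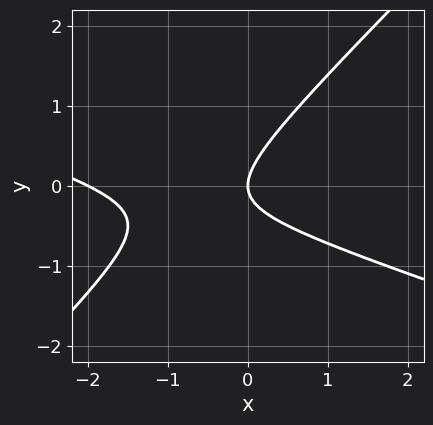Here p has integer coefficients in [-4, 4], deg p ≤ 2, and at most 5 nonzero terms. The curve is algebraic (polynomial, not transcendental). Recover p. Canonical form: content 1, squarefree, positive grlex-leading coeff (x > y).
x^2 + 2*x*y - 3*y^2 + 2*x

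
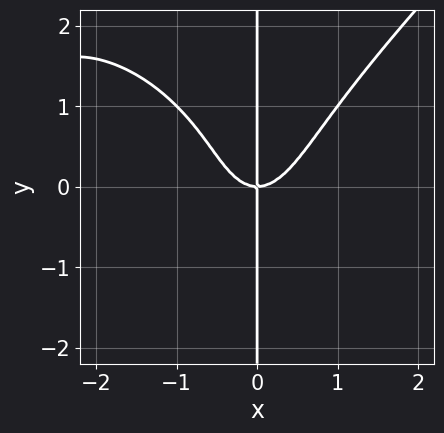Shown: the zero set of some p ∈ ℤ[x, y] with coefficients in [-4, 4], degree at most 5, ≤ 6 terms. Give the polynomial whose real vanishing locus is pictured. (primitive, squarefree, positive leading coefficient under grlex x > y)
1. The degree is 4 — no degree-3 curve has this shape.
2. Checking where it meets the axes: the visible y-axis segment lies entirely on the curve; it crosses the x-axis at the gridline x = 0.
3. These observations pin down the coefficients.

x^4 - x*y^3 + 3*x^3 - x^2*y - 2*x*y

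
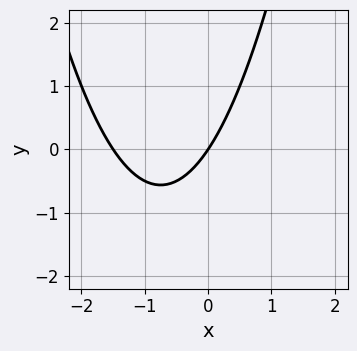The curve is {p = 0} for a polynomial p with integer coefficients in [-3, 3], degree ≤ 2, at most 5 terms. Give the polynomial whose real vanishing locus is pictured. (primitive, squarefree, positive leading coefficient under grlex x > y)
Degree: the shape is more complex than any degree-1 curve, so deg p = 2.
From the axis intercepts and sections: one y-axis crossing is at y = 0; it meets the x-axis at x = 0 (among the integer gridlines).
Putting this together gives p.

2*x^2 + 3*x - 2*y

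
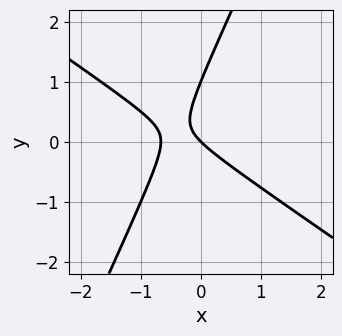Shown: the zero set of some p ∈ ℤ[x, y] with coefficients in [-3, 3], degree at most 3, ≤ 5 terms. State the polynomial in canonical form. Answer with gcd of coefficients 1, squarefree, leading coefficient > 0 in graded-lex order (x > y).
3*x^2 + 3*x*y - 2*y^2 + 2*x + 2*y

Degree: no degree-1 curve has this shape, so deg p = 2.
From the axis intercepts and sections: among the integer gridlines, it crosses the y-axis at y ∈ {0, 1}; it meets the x-axis at x = 0 (among the integer gridlines).
Fitting integer coefficients to these (and the overall shape) gives p.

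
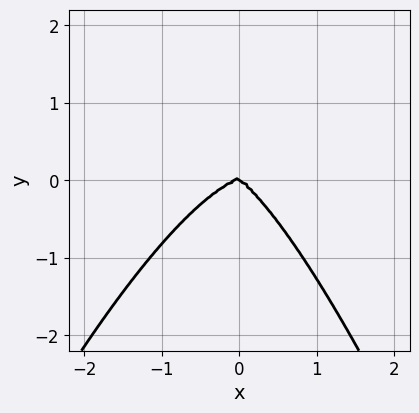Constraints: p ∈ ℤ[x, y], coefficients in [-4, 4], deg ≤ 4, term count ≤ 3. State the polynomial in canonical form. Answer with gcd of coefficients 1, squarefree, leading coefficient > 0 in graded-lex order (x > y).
3*x^4 + 2*x*y^2 + 3*y^3

First, degree: a generic line meets the curve in up to 4 points, so deg p = 4.
Then, from the visible intercepts: it crosses the y-axis at the gridline y = 0; one x-axis crossing is at x = 0.
Finally, fitting integer coefficients to these (and the overall shape) gives p.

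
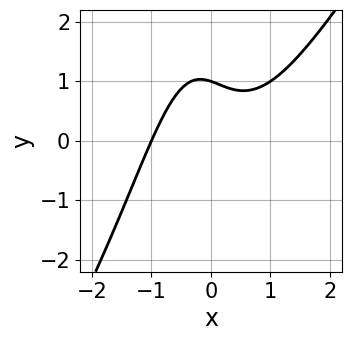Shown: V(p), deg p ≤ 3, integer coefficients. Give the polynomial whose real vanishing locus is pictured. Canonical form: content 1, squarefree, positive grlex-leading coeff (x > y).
1. deg p = 3.
2. Reading off the gridlines: one x-axis crossing is at x = -1; it crosses the y-axis at the gridline y = 1.
3. Solving for integer coefficients yields p as stated.

3*x^3 - 2*x^2*y - x*y - 3*y + 3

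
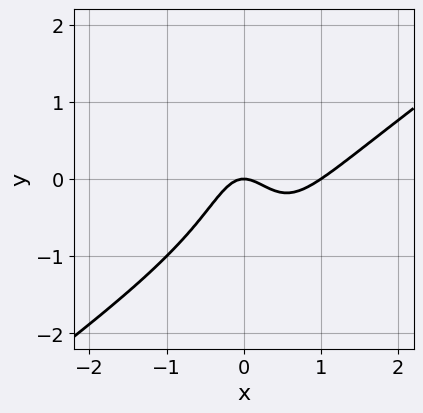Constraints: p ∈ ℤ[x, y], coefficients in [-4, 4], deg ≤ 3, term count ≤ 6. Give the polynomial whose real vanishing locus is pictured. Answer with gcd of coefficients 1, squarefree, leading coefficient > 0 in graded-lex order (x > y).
2*x^3 - 2*x^2*y - x*y^2 - 2*x^2 - y

(a) Degree: a generic line meets the curve in up to 3 points, so deg p = 3.
(b) Checking where it meets the axes: the x-axis gridline crossings are at x ∈ {0, 1}; one y-axis crossing is at y = 0.
(c) Fitting integer coefficients to these (and the overall shape) gives p.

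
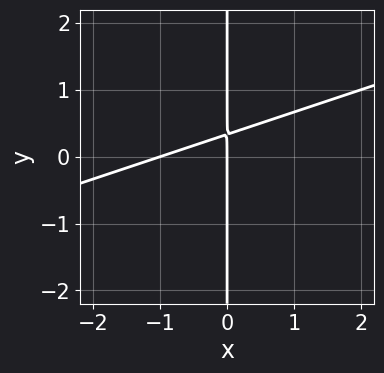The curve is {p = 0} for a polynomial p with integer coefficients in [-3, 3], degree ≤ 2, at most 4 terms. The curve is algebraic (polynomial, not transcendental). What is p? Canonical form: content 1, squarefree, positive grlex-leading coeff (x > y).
x^2 - 3*x*y + x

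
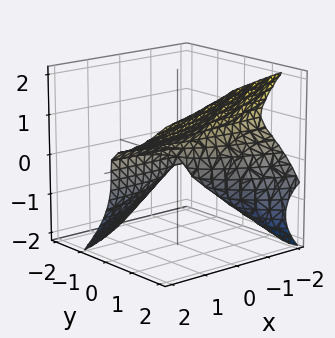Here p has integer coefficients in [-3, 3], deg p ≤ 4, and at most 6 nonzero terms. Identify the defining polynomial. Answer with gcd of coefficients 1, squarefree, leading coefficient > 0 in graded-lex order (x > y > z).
First, the degree is 3 — the shape is more complex than any degree-2 surface.
Next, checking where it meets the axes: one y-axis crossing is at y = 0; every point of the x-axis in the box is on the surface; it crosses the z-axis at the gridline z = 0.
Finally, the integer polynomial consistent with all of this is the stated p.

3*x*y*z - 2*y^3 + 2*z^3 - 2*x*y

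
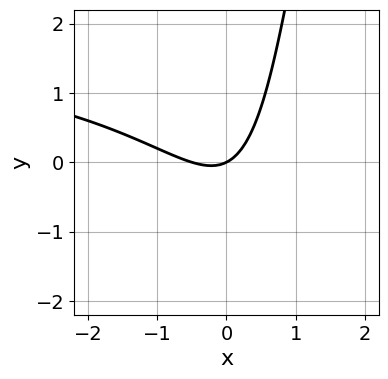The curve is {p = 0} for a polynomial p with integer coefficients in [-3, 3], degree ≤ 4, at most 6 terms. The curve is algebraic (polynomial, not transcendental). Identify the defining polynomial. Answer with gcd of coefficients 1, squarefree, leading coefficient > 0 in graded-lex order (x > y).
x^2*y - 2*x^2 - 2*x*y - x + 2*y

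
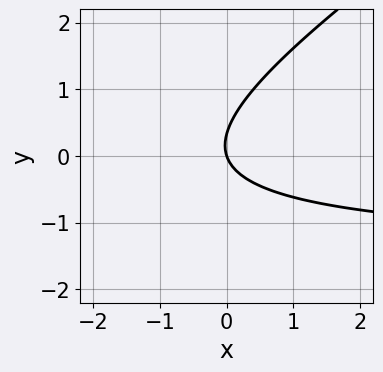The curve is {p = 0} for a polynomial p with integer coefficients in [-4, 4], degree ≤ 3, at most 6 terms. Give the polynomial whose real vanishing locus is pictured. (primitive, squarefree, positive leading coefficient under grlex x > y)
2*x*y - 3*y^2 + 3*x + y

First, deg p = 2. A generic line meets the curve in up to 2 points.
Next, from the visible intercepts: it meets the y-axis at y = 0 (among the integer gridlines); it meets the x-axis at x = 0 (among the integer gridlines).
Finally, assembling these constraints gives the stated polynomial.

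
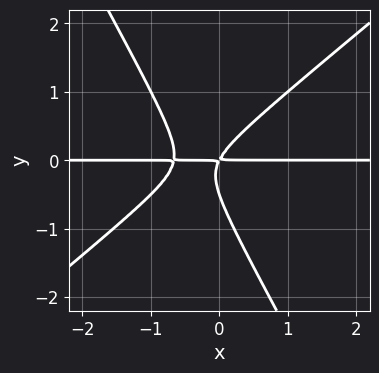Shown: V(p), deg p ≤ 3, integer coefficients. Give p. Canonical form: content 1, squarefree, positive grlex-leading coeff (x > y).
3*x^2*y - 2*x*y^2 - 2*y^3 + 2*x*y - y^2

(a) deg p = 3.
(b) Against the integer gridlines: every point of the x-axis in the box is on the curve.
(c) Fitting integer coefficients to these (and the overall shape) gives p.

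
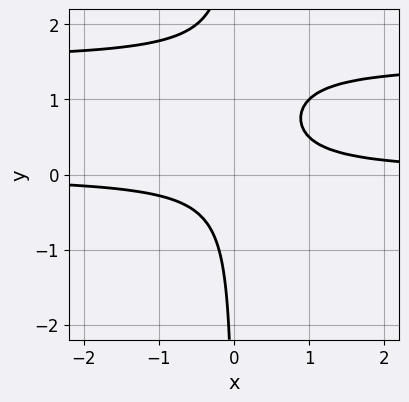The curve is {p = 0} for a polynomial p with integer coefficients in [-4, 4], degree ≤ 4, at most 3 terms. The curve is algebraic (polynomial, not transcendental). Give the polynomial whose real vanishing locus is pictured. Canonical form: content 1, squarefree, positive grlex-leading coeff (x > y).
2*x*y^2 - 3*x*y + 1

(a) Degree: a generic line meets the curve in up to 3 points, so deg p = 3.
(b) Against the integer gridlines: no x-intercept at any integer in the box; no y-intercept at any integer in the box.
(c) Fitting integer coefficients to these (and the overall shape) gives p.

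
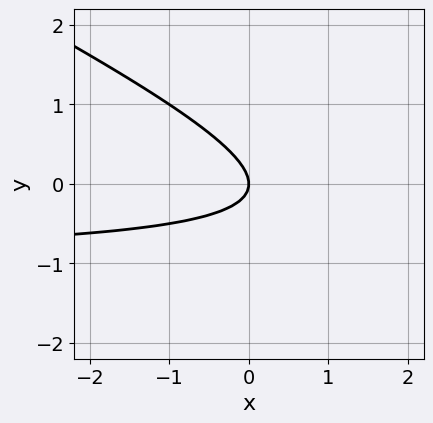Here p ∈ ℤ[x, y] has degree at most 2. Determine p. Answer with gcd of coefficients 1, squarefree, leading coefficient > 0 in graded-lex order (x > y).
x*y + 2*y^2 + x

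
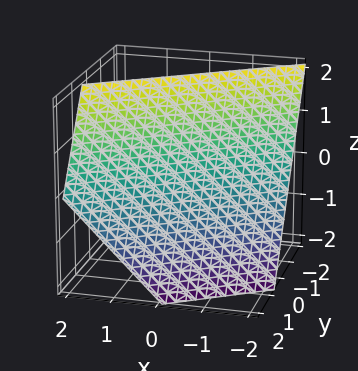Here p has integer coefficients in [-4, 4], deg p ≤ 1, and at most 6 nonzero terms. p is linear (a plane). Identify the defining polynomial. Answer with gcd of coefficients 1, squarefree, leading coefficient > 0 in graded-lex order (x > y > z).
Degree: every cross-section is a straight line — this is a plane, so deg p = 1.
From the visible intercepts: it meets the z-axis at z = 1 (among the integer gridlines); it crosses the x-axis at the gridline x = -1.
Together with the visible shape, these determine p as stated.

2*x - 3*y - 2*z + 2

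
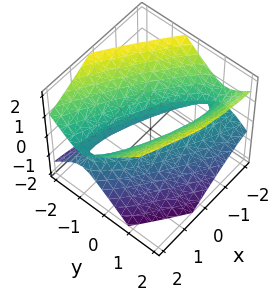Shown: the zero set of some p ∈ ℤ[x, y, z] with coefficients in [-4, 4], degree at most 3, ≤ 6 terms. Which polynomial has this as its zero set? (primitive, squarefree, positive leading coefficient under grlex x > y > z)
(a) deg p = 2. No degree-1 surface has this shape.
(b) Against the integer gridlines: the x-axis gridline crossings are at x ∈ {-1, 1}; the surface avoids every integer z-axis point in the box.
(c) Solving for integer coefficients yields p as stated.

x^2 + 3*x*y - x*z + 3*y^2 - 3*z^2 - 1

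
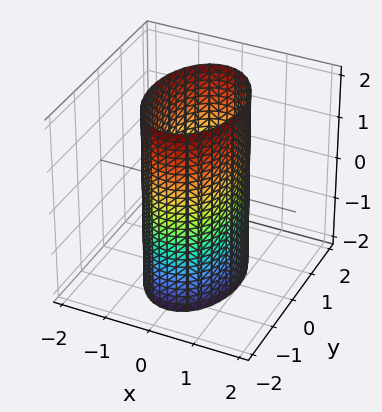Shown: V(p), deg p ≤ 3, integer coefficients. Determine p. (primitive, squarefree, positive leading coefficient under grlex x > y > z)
2*x^2 + y^2 - 2

1. deg p = 2.
2. Symmetries: the y ↦ −y reflection is a symmetry, so y appears only in even powers; it's symmetric under x → −x, forcing even powers of x; it's symmetric under z → −z, forcing even powers of z.
3. Checking where it meets the axes: the x-axis gridline crossings are at x ∈ {-1, 1}; the surface avoids every integer z-axis point in the box.
4. Solving for integer coefficients yields p as stated.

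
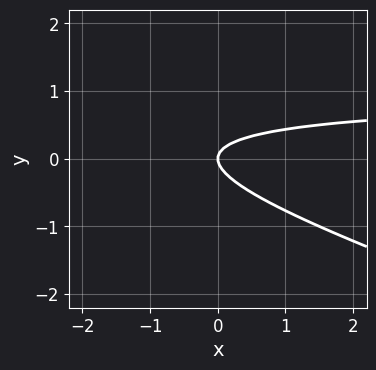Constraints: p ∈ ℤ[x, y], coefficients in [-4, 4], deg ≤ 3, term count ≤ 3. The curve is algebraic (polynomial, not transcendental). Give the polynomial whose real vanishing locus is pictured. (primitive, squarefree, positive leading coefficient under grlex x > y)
First, deg p = 2. No degree-1 curve has this shape.
Then, from the visible intercepts: it meets the x-axis at x = 0 (among the integer gridlines); it meets the y-axis at y = 0 (among the integer gridlines).
Finally, solving for integer coefficients yields p as stated.

x*y + 3*y^2 - x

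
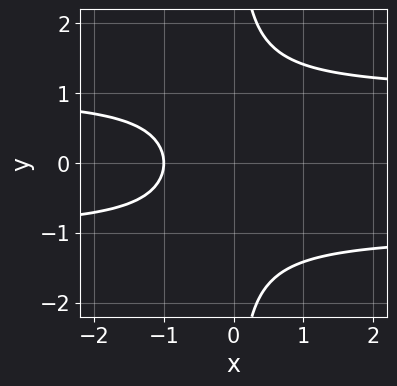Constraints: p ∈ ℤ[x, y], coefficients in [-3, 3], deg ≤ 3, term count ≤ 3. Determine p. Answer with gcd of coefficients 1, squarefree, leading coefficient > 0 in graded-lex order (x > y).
x*y^2 - x - 1

1. Degree: a generic line meets the curve in up to 3 points, so deg p = 3.
2. Symmetries: it's symmetric under y → −y, forcing even powers of y.
3. Checking where it meets the axes: it crosses the x-axis at the gridline x = -1; the curve avoids every integer y-axis point in the box.
4. These observations pin down the coefficients.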